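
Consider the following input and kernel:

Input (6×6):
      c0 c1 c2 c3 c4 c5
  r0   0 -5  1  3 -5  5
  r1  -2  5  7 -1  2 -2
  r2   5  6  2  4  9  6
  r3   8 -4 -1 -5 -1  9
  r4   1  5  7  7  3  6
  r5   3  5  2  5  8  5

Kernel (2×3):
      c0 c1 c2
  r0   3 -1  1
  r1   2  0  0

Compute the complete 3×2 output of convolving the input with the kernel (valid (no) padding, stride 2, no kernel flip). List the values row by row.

2 9
27 9
11 21

Output[0,0]: The receptive field on the input at this output position is [0 -5 1 / -2 5 7]. Elementwise product with the kernel and sum: 0·3 + -5·-1 + 1·1 + -2·2.
Output[0,1]: The receptive field on the input at this output position is [1 3 -5 / 7 -1 2]. Elementwise product with the kernel and sum: 1·3 + 3·-1 + -5·1 + 7·2.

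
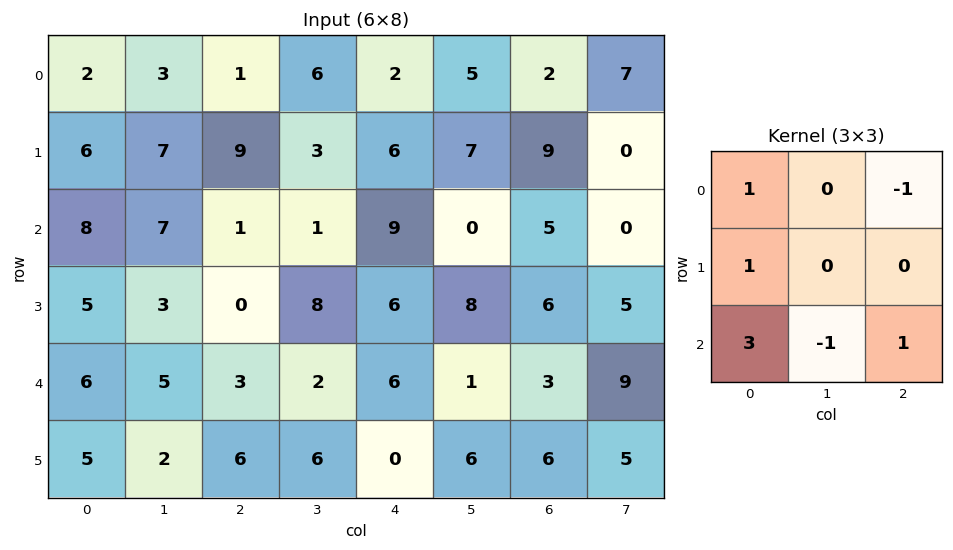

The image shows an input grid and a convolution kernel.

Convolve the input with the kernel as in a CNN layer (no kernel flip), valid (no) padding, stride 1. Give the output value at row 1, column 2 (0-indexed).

2

The receptive field on the input at this output position is [9 3 6 / 1 1 9 / 0 8 6]. Elementwise product with the kernel and sum: 9·1 + 6·-1 + 1·1 + 0·3 + 8·-1 + 6·1.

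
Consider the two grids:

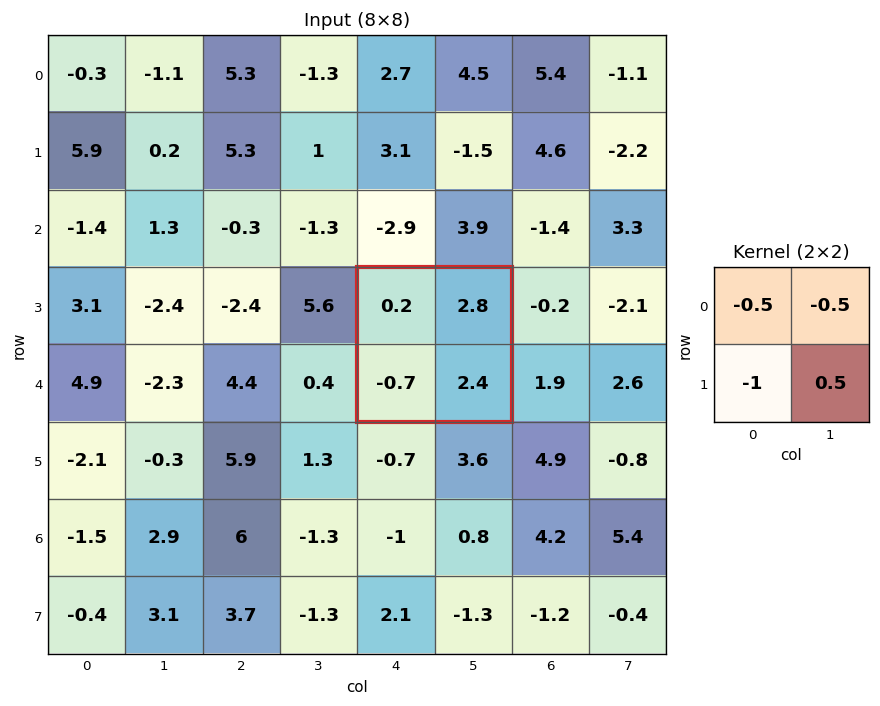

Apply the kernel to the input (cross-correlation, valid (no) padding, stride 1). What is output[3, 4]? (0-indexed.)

The receptive field on the input at this output position is [0.2 2.8 / -0.7 2.4]. Elementwise product with the kernel and sum: 0.2·-0.5 + 2.8·-0.5 + -0.7·-1 + 2.4·0.5.

0.4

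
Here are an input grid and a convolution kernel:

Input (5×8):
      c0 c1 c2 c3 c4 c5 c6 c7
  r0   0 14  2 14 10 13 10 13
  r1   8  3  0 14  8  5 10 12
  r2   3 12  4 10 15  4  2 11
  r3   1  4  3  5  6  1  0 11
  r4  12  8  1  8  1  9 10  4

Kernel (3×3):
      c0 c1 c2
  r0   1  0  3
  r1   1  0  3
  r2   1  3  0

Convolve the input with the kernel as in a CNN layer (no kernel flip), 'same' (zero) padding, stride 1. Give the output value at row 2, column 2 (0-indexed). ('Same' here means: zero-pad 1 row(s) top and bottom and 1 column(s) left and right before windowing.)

The receptive field on the zero-padded input at this output position is [3 0 14 / 12 4 10 / 4 3 5]. Elementwise product with the kernel and sum: 3·1 + 14·3 + 12·1 + 10·3 + 4·1 + 3·3.

100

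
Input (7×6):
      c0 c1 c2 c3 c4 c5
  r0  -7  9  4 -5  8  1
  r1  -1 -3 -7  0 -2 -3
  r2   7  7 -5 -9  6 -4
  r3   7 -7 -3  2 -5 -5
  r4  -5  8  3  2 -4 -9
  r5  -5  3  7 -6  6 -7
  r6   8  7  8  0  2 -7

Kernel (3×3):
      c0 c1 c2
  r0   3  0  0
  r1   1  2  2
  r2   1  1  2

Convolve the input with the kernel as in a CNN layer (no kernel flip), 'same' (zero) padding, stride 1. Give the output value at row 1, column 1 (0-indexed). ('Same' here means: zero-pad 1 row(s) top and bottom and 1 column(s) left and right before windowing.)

-38

The receptive field on the zero-padded input at this output position is [-7 9 4 / -1 -3 -7 / 7 7 -5]. Elementwise product with the kernel and sum: -7·3 + -1·1 + -3·2 + -7·2 + 7·1 + 7·1 + -5·2.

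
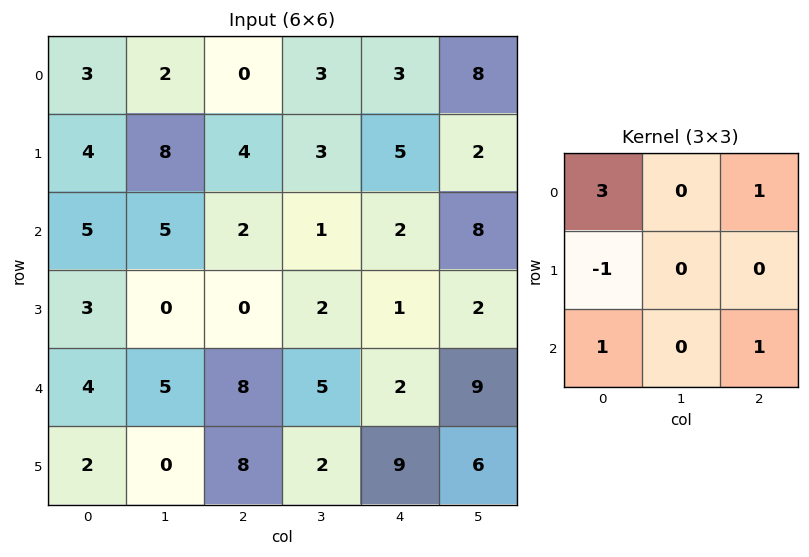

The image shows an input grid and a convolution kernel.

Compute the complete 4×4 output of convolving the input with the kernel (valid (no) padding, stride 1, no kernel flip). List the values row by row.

12 7 3 23
14 24 16 14
26 26 18 23
15 -1 10 11

Output[0,0]: The receptive field on the input at this output position is [3 2 0 / 4 8 4 / 5 5 2]. Elementwise product with the kernel and sum: 3·3 + 0·1 + 4·-1 + 5·1 + 2·1.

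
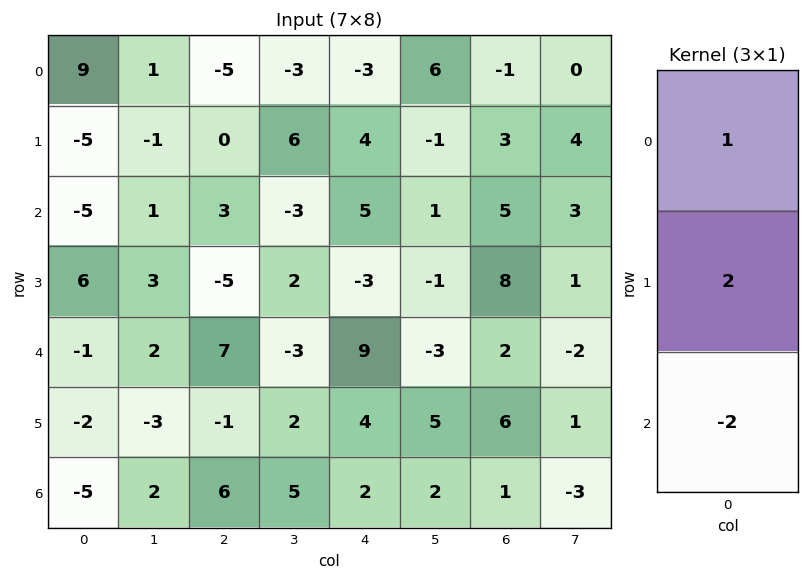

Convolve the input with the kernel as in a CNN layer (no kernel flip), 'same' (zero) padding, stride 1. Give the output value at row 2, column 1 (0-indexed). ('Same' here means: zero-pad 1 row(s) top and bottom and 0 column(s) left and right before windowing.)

-5

The receptive field on the zero-padded input at this output position is [-1 / 1 / 3]. Elementwise product with the kernel and sum: -1·1 + 1·2 + 3·-2.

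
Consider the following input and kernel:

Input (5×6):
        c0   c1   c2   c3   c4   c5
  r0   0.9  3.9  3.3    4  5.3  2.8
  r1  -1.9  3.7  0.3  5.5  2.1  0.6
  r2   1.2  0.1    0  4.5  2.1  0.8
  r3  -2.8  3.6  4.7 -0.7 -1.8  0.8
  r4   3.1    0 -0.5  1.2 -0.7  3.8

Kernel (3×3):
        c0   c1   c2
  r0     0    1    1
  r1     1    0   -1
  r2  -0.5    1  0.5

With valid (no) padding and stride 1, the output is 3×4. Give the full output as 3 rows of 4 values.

Output[0,0]: The receptive field on the input at this output position is [0.9 3.9 3.3 / -1.9 3.7 0.3 / 1.2 0.1 0]. Elementwise product with the kernel and sum: 3.9·1 + 3.3·1 + -1.9·1 + 0.3·-1 + 1.2·-0.5 + 0.1·1 + 0·0.5.
Output[0,1]: The receptive field on the input at this output position is [3.9 3.3 4 / 3.7 0.3 5.5 / 0.1 0 4.5]. Elementwise product with the kernel and sum: 3.3·1 + 4·1 + 3.7·1 + 5.5·-1 + 0.1·-0.5 + 0·1 + 4.5·0.5.

4.5 7.7 13.05 13.25
12.55 3.95 1.55 5.35
-9.2 8.9 14.2 2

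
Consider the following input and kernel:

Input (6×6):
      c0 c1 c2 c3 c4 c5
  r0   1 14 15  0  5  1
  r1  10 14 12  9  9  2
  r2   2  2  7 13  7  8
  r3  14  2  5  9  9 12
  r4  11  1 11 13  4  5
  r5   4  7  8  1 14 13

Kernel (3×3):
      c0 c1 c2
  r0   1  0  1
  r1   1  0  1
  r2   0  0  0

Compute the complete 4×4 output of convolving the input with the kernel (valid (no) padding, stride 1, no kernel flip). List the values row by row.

38 37 41 12
31 38 35 32
28 26 28 42
41 25 29 39

Output[0,0]: The receptive field on the input at this output position is [1 14 15 / 10 14 12 / 2 2 7]. Elementwise product with the kernel and sum: 1·1 + 15·1 + 10·1 + 12·1.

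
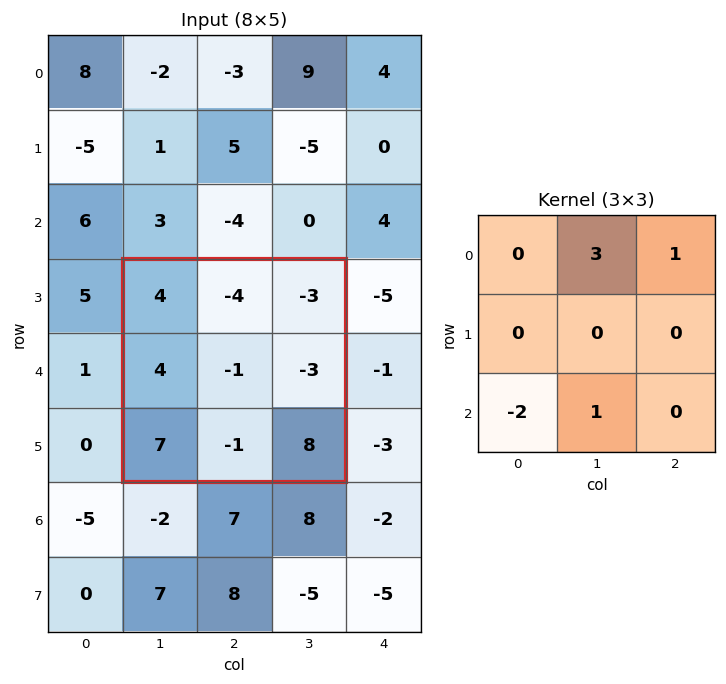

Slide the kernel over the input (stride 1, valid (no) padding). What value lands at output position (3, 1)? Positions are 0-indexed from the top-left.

-30

The receptive field on the input at this output position is [4 -4 -3 / 4 -1 -3 / 7 -1 8]. Elementwise product with the kernel and sum: -4·3 + -3·1 + 7·-2 + -1·1.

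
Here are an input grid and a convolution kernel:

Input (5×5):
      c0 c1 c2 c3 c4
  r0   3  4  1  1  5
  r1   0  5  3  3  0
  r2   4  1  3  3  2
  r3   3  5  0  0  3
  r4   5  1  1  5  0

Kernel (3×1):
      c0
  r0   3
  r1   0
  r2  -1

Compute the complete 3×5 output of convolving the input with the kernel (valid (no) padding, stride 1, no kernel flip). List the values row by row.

Output[0,0]: The receptive field on the input at this output position is [3 / 0 / 4]. Elementwise product with the kernel and sum: 3·3 + 4·-1.

5 11 0 0 13
-3 10 9 9 -3
7 2 8 4 6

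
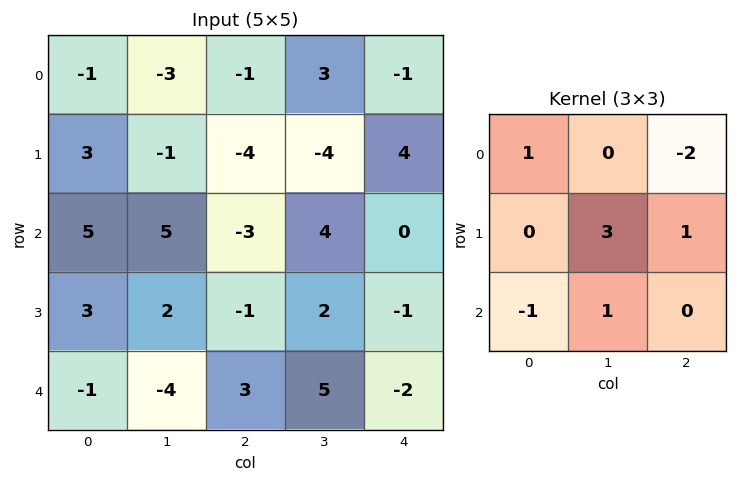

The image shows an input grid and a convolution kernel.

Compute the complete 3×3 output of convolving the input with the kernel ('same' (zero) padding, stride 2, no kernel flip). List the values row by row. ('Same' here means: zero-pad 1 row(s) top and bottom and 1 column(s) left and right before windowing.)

Output[0,0]: The receptive field on the zero-padded input at this output position is [0 0 0 / 0 -1 -3 / 0 3 -1]. Elementwise product with the kernel and sum: 0·1 + 0·-2 + -1·3 + -3·1 + 0·-1 + 3·1.
Output[0,1]: The receptive field on the zero-padded input at this output position is [0 0 0 / -3 -1 3 / -1 -4 -4]. Elementwise product with the kernel and sum: 0·1 + 0·-2 + -1·3 + 3·1 + -1·-1 + -4·1.

-3 -3 5
25 -1 -7
-11 12 -4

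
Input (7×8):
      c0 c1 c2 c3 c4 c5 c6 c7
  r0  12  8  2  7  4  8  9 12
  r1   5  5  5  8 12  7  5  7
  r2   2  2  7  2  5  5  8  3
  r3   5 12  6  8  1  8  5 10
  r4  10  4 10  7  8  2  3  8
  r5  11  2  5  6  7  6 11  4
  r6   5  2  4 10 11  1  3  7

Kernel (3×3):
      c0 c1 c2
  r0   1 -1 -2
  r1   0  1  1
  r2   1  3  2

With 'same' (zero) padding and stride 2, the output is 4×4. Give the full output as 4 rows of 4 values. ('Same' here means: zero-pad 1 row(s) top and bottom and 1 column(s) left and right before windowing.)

Output[0,0]: The receptive field on the zero-padded input at this output position is [0 0 0 / 0 12 8 / 0 5 5]. Elementwise product with the kernel and sum: 0·1 + 0·-1 + 0·-2 + 12·1 + 8·1 + 0·1 + 5·3 + 5·2.

45 45 70 57
28 39 19 42
22 36 40 41
-8 -1 -1 -3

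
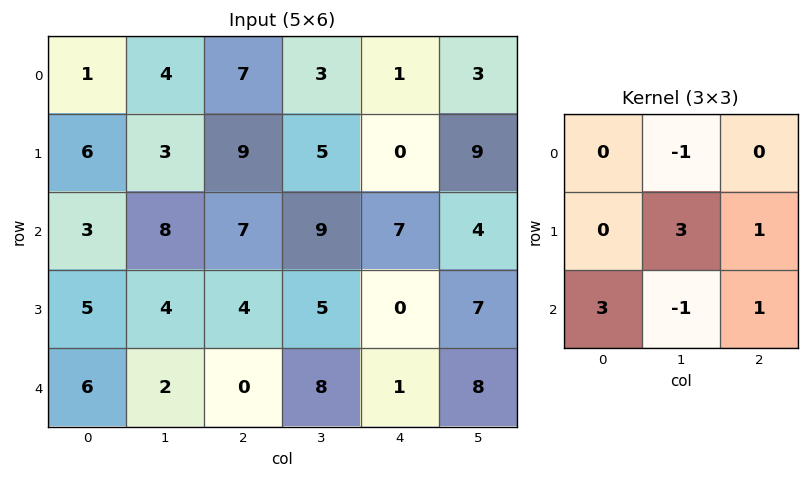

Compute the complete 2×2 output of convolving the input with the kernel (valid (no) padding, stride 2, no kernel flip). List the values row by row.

Output[0,0]: The receptive field on the input at this output position is [1 4 7 / 6 3 9 / 3 8 7]. Elementwise product with the kernel and sum: 4·-1 + 3·3 + 9·1 + 3·3 + 8·-1 + 7·1.
Output[0,1]: The receptive field on the input at this output position is [7 3 1 / 9 5 0 / 7 9 7]. Elementwise product with the kernel and sum: 3·-1 + 5·3 + 0·1 + 7·3 + 9·-1 + 7·1.

22 31
24 -1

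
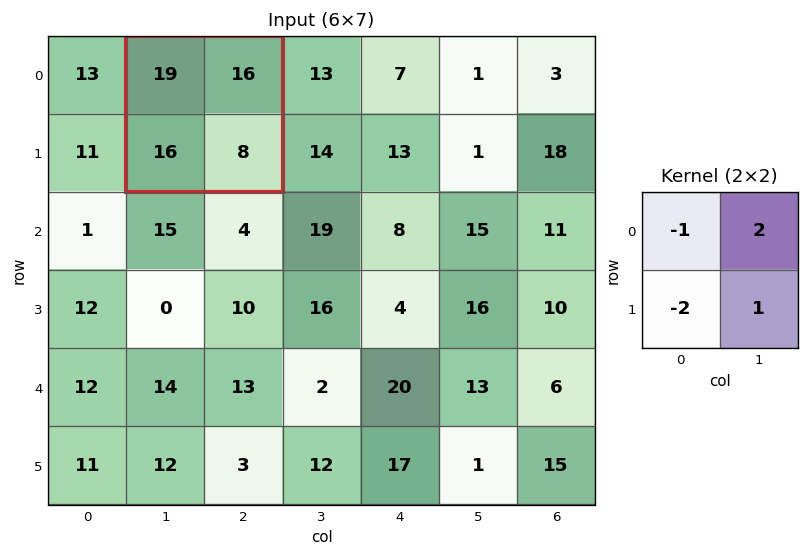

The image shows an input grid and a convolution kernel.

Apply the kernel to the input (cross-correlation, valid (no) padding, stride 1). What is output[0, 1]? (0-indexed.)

-11

The receptive field on the input at this output position is [19 16 / 16 8]. Elementwise product with the kernel and sum: 19·-1 + 16·2 + 16·-2 + 8·1.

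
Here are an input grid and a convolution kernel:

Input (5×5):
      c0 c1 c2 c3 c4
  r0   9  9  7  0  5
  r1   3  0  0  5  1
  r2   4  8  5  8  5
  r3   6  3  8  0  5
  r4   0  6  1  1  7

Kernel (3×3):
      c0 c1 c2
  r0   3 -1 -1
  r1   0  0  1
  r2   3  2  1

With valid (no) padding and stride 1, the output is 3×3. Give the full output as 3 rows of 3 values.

44 67 53
46 28 28
20 32 19

Output[0,0]: The receptive field on the input at this output position is [9 9 7 / 3 0 0 / 4 8 5]. Elementwise product with the kernel and sum: 9·3 + 9·-1 + 7·-1 + 0·1 + 4·3 + 8·2 + 5·1.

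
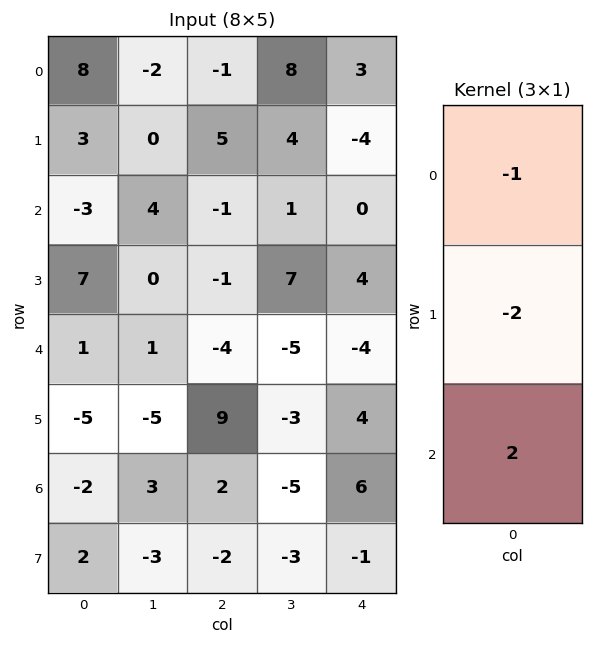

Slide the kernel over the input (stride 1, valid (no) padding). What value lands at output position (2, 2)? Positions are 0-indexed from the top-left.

The receptive field on the input at this output position is [-1 / -1 / -4]. Elementwise product with the kernel and sum: -1·-1 + -1·-2 + -4·2.

-5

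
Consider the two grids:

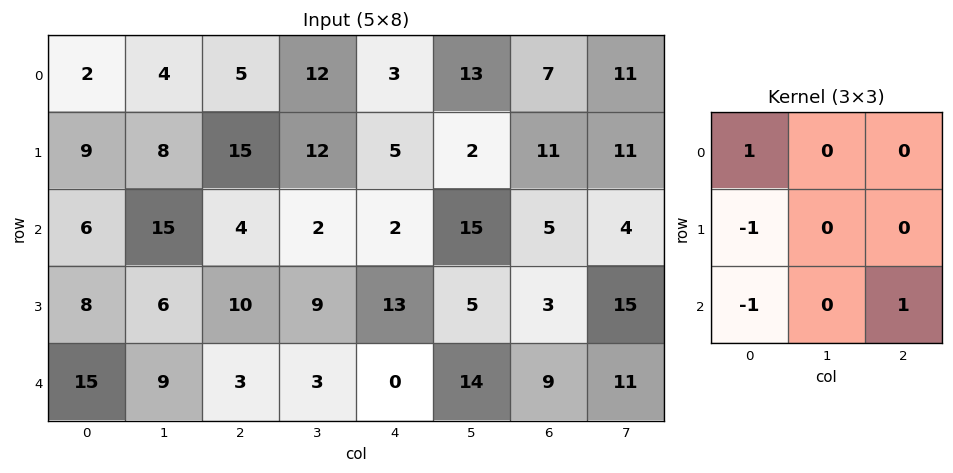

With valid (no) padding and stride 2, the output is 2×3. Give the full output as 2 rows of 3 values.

-9 -12 1
-14 -9 -2

Output[0,0]: The receptive field on the input at this output position is [2 4 5 / 9 8 15 / 6 15 4]. Elementwise product with the kernel and sum: 2·1 + 9·-1 + 6·-1 + 4·1.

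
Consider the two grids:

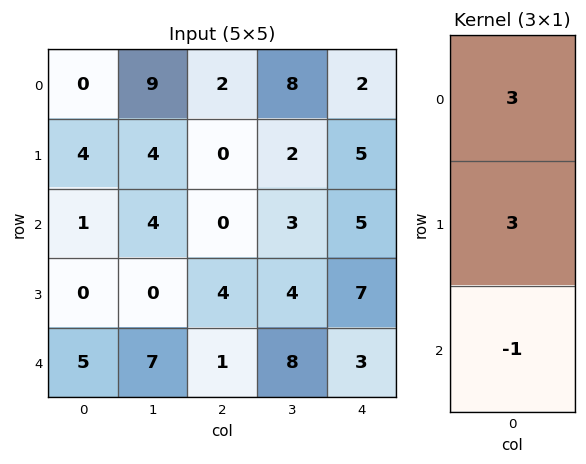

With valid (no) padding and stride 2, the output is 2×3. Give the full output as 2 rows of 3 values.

Output[0,0]: The receptive field on the input at this output position is [0 / 4 / 1]. Elementwise product with the kernel and sum: 0·3 + 4·3 + 1·-1.
Output[0,1]: The receptive field on the input at this output position is [2 / 0 / 0]. Elementwise product with the kernel and sum: 2·3 + 0·3 + 0·-1.

11 6 16
-2 11 33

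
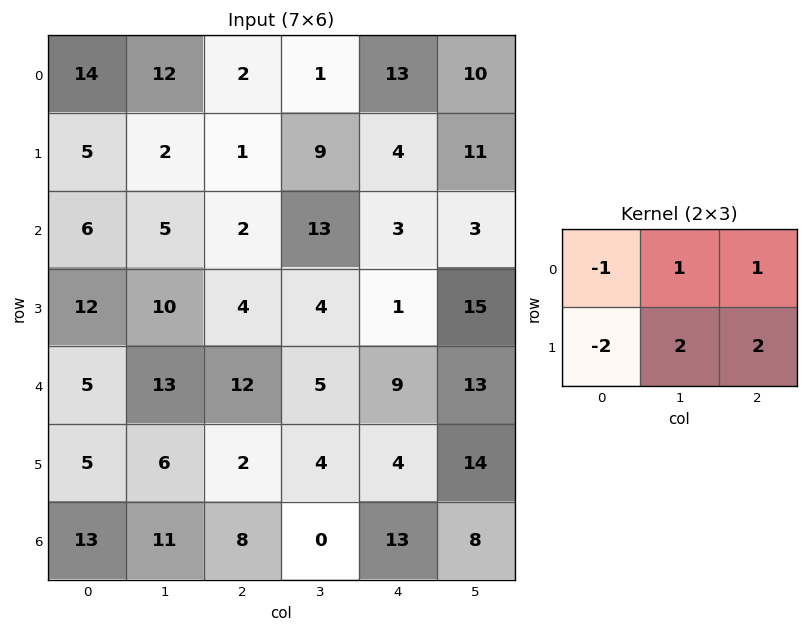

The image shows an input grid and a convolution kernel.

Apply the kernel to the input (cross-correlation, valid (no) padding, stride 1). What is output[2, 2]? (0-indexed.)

16

The receptive field on the input at this output position is [2 13 3 / 4 4 1]. Elementwise product with the kernel and sum: 2·-1 + 13·1 + 3·1 + 4·-2 + 4·2 + 1·2.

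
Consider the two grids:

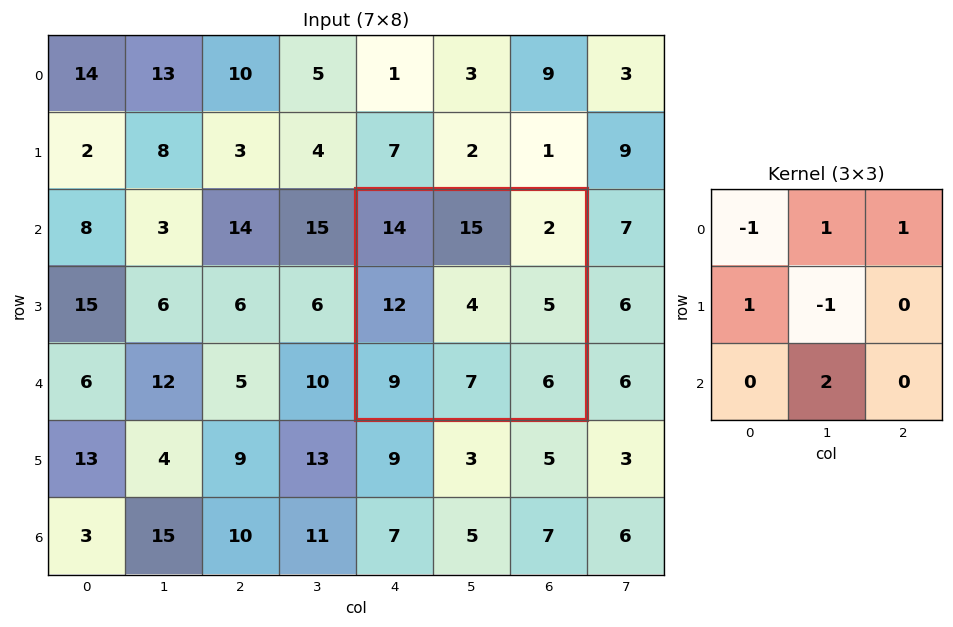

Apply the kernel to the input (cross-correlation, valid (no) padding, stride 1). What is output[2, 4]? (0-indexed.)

The receptive field on the input at this output position is [14 15 2 / 12 4 5 / 9 7 6]. Elementwise product with the kernel and sum: 14·-1 + 15·1 + 2·1 + 12·1 + 4·-1 + 7·2.

25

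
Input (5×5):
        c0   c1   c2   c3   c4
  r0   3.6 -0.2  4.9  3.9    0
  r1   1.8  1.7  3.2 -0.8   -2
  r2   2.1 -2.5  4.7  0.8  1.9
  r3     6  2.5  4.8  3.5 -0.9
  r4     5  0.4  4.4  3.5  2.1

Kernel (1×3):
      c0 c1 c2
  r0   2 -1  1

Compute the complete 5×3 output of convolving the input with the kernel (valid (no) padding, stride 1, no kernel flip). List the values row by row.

12.3 -1.4 5.9
5.1 -0.6 5.2
11.4 -8.9 10.5
14.3 3.7 5.2
14 -0.1 7.4

Output[0,0]: The receptive field on the input at this output position is [3.6 -0.2 4.9]. Elementwise product with the kernel and sum: 3.6·2 + -0.2·-1 + 4.9·1.
Output[0,1]: The receptive field on the input at this output position is [-0.2 4.9 3.9]. Elementwise product with the kernel and sum: -0.2·2 + 4.9·-1 + 3.9·1.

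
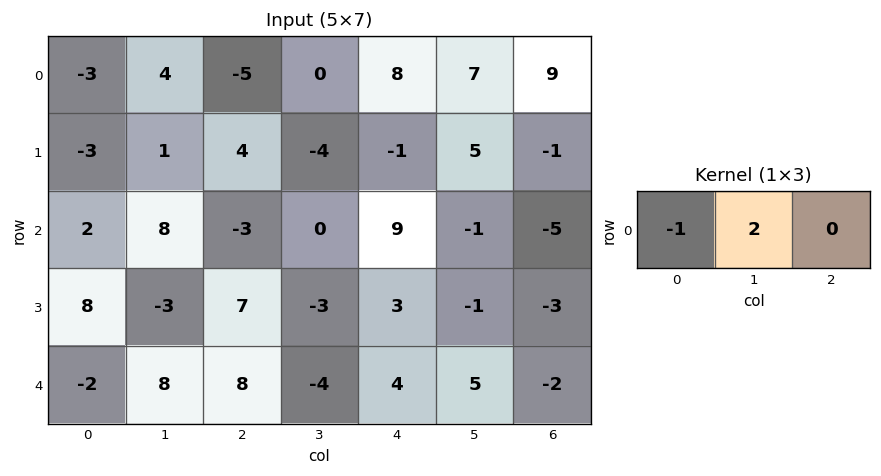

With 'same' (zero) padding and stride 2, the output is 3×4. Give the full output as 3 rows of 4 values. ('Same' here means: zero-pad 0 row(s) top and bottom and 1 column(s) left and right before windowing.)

Output[0,0]: The receptive field on the zero-padded input at this output position is [0 -3 4]. Elementwise product with the kernel and sum: 0·-1 + -3·2.
Output[0,1]: The receptive field on the zero-padded input at this output position is [4 -5 0]. Elementwise product with the kernel and sum: 4·-1 + -5·2.

-6 -14 16 11
4 -14 18 -9
-4 8 12 -9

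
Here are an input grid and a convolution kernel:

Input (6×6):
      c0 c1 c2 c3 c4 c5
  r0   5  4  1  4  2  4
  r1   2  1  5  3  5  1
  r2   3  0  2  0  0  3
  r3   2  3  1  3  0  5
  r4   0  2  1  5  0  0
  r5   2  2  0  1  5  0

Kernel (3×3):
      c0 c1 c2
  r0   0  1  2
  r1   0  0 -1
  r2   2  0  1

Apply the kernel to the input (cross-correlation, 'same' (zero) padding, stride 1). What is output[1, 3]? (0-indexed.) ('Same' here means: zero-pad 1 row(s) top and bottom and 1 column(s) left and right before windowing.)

The receptive field on the zero-padded input at this output position is [1 4 2 / 5 3 5 / 2 0 0]. Elementwise product with the kernel and sum: 4·1 + 2·2 + 5·-1 + 2·2 + 0·1.

7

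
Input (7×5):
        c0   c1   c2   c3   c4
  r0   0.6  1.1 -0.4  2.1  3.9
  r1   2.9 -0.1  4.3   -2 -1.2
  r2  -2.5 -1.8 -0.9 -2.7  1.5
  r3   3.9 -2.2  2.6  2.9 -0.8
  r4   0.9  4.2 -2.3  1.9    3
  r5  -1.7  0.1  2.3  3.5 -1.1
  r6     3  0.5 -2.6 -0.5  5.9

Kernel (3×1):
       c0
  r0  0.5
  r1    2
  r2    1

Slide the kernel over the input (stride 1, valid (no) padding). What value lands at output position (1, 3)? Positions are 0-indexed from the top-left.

The receptive field on the input at this output position is [-2 / -2.7 / 2.9]. Elementwise product with the kernel and sum: -2·0.5 + -2.7·2 + 2.9·1.

-3.5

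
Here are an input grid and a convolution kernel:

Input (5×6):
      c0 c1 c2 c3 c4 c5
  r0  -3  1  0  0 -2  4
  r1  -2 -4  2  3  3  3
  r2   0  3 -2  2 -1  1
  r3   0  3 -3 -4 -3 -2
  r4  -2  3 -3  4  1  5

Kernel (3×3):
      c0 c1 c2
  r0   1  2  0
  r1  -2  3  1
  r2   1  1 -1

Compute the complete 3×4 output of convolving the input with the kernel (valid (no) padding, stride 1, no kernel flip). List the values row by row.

-2 17 9 2
3 -6 13 -2
16 -24 -7 -3

Output[0,0]: The receptive field on the input at this output position is [-3 1 0 / -2 -4 2 / 0 3 -2]. Elementwise product with the kernel and sum: -3·1 + 1·2 + -2·-2 + -4·3 + 2·1 + 0·1 + 3·1 + -2·-1.
Output[0,1]: The receptive field on the input at this output position is [1 0 0 / -4 2 3 / 3 -2 2]. Elementwise product with the kernel and sum: 1·1 + 0·2 + -4·-2 + 2·3 + 3·1 + 3·1 + -2·1 + 2·-1.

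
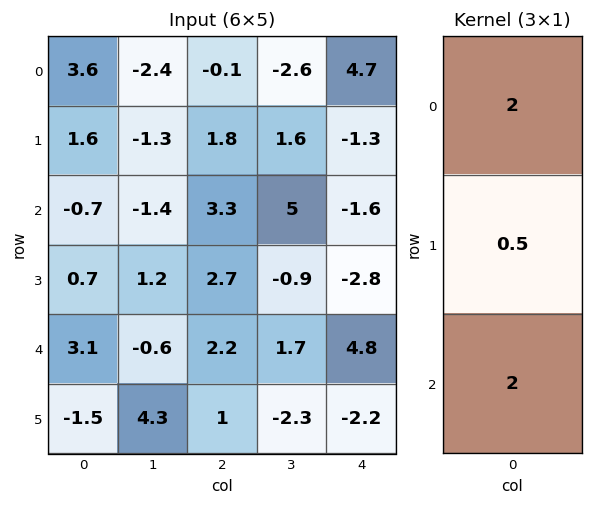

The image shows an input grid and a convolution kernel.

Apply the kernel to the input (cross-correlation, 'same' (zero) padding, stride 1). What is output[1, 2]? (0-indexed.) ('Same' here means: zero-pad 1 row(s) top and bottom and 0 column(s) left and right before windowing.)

7.3

The receptive field on the zero-padded input at this output position is [-0.1 / 1.8 / 3.3]. Elementwise product with the kernel and sum: -0.1·2 + 1.8·0.5 + 3.3·2.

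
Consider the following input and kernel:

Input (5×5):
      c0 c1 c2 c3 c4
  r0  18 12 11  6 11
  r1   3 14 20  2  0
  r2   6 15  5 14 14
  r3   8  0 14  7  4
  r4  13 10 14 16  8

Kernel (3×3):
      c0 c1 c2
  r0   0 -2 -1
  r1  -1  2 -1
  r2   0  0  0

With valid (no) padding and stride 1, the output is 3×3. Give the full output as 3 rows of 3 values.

-30 -4 -39
-29 -61 5
-57 -3 -46

Output[0,0]: The receptive field on the input at this output position is [18 12 11 / 3 14 20 / 6 15 5]. Elementwise product with the kernel and sum: 12·-2 + 11·-1 + 3·-1 + 14·2 + 20·-1.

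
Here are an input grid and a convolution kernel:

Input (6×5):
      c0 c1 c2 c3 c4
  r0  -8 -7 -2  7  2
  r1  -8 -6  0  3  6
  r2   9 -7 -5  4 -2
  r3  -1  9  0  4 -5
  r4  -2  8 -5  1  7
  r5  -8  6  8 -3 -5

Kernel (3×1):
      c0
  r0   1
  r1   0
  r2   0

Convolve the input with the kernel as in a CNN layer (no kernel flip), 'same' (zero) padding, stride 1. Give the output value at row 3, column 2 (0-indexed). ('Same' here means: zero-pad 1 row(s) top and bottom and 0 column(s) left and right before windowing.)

-5

The receptive field on the zero-padded input at this output position is [-5 / 0 / -5]. Elementwise product with the kernel and sum: -5·1.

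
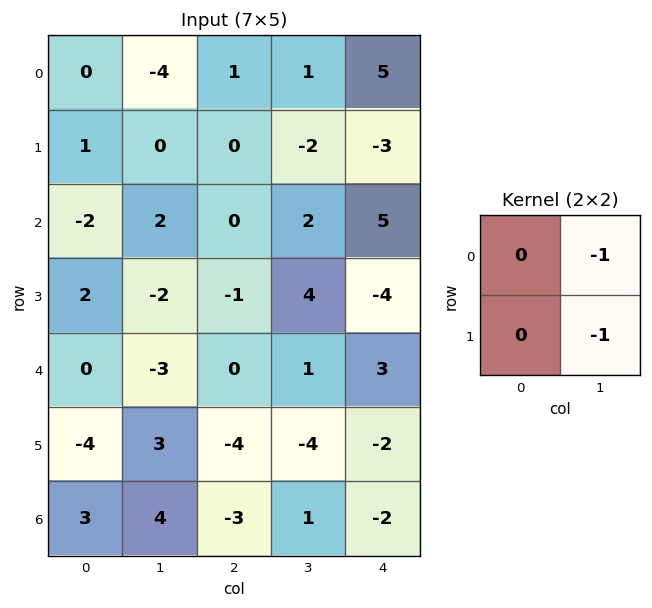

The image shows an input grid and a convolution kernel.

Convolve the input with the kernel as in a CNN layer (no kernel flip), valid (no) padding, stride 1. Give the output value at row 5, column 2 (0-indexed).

The receptive field on the input at this output position is [-4 -4 / -3 1]. Elementwise product with the kernel and sum: -4·-1 + 1·-1.

3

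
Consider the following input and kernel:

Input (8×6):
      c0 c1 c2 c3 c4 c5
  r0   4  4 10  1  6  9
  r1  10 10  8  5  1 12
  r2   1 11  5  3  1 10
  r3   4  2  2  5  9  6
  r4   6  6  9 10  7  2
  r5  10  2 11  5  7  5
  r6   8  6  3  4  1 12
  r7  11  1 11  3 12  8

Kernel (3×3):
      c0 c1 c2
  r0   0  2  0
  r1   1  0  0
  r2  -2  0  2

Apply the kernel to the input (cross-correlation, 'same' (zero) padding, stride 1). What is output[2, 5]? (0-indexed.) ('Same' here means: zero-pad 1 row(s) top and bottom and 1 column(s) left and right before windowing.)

The receptive field on the zero-padded input at this output position is [1 12 0 / 1 10 0 / 9 6 0]. Elementwise product with the kernel and sum: 12·2 + 1·1 + 9·-2 + 0·2.

7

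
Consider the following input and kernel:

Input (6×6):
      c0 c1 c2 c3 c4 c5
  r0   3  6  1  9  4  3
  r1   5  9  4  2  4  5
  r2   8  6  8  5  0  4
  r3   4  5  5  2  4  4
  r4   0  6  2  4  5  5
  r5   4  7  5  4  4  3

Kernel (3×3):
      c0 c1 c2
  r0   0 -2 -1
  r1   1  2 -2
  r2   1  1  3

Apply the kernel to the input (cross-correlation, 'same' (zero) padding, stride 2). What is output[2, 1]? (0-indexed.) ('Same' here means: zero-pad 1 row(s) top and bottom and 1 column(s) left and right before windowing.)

The receptive field on the zero-padded input at this output position is [5 5 2 / 6 2 4 / 7 5 4]. Elementwise product with the kernel and sum: 5·-2 + 2·-1 + 6·1 + 2·2 + 4·-2 + 7·1 + 5·1 + 4·3.

14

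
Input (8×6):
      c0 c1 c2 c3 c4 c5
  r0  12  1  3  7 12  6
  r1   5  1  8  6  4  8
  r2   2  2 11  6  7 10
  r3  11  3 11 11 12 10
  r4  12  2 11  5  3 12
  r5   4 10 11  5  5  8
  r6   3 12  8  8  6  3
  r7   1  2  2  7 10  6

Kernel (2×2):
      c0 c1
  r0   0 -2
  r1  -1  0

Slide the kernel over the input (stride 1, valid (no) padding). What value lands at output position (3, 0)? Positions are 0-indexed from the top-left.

The receptive field on the input at this output position is [11 3 / 12 2]. Elementwise product with the kernel and sum: 3·-2 + 12·-1.

-18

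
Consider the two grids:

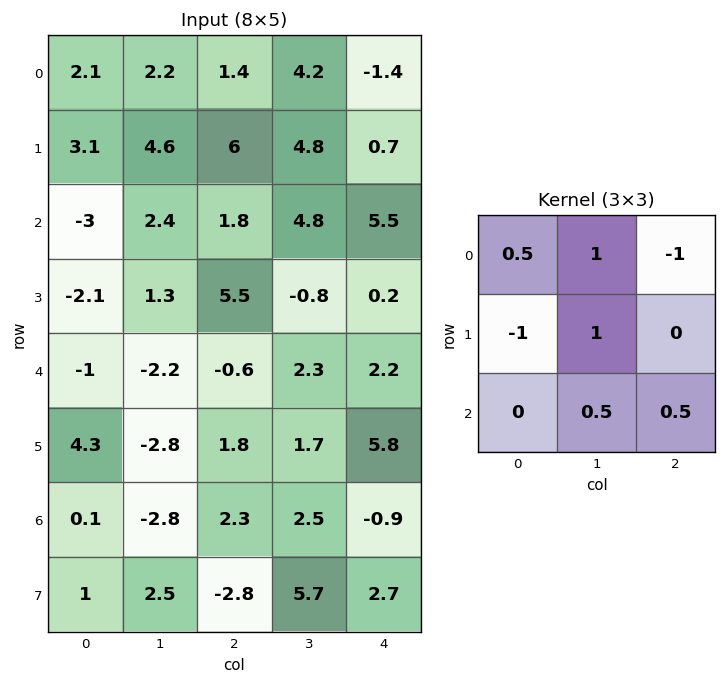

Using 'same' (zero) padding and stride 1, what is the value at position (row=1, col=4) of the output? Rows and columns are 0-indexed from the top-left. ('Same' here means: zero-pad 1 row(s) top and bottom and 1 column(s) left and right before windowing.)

The receptive field on the zero-padded input at this output position is [4.2 -1.4 0 / 4.8 0.7 0 / 4.8 5.5 0]. Elementwise product with the kernel and sum: 4.2·0.5 + -1.4·1 + 0·-1 + 4.8·-1 + 0.7·1 + 5.5·0.5 + 0·0.5.

-0.65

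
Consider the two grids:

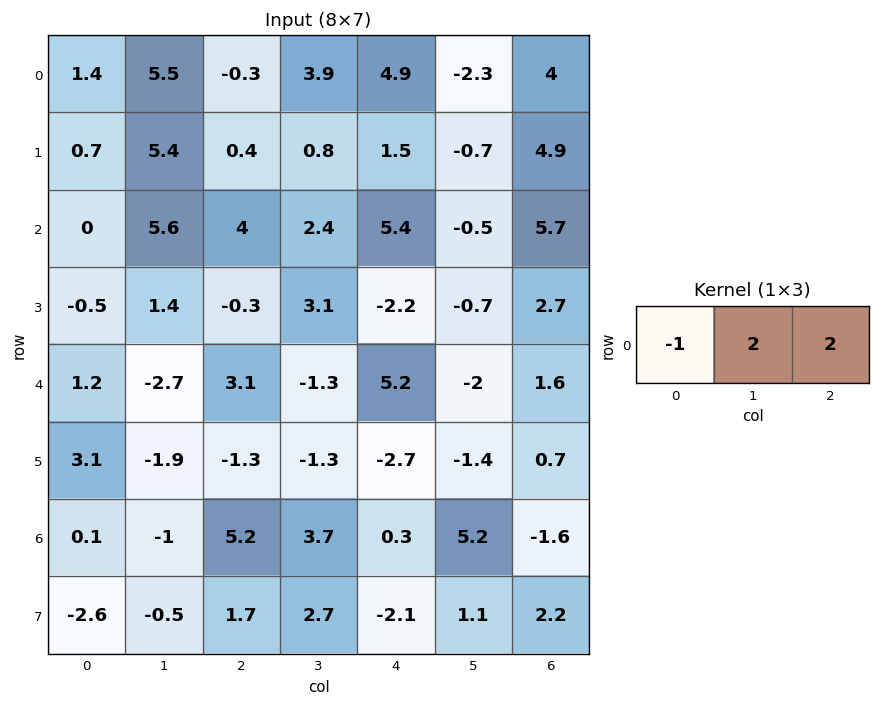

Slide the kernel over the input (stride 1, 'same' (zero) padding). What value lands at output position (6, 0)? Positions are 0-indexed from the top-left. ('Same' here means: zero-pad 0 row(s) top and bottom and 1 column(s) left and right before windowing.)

-1.8

The receptive field on the zero-padded input at this output position is [0 0.1 -1]. Elementwise product with the kernel and sum: 0·-1 + 0.1·2 + -1·2.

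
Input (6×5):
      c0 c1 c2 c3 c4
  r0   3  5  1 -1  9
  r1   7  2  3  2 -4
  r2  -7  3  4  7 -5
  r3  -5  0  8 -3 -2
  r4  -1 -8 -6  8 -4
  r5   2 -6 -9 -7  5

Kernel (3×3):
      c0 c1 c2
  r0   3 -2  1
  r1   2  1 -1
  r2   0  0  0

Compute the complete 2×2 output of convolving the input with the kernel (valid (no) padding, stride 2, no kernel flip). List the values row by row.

Output[0,0]: The receptive field on the input at this output position is [3 5 1 / 7 2 3 / -7 3 4]. Elementwise product with the kernel and sum: 3·3 + 5·-2 + 1·1 + 7·2 + 2·1 + 3·-1.

13 26
-41 8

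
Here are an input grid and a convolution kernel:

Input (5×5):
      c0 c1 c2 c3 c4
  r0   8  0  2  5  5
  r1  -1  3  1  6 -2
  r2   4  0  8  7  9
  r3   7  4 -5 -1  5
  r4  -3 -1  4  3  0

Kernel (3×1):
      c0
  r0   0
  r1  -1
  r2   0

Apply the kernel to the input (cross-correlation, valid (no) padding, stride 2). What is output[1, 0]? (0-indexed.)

The receptive field on the input at this output position is [4 / 7 / -3]. Elementwise product with the kernel and sum: 7·-1.

-7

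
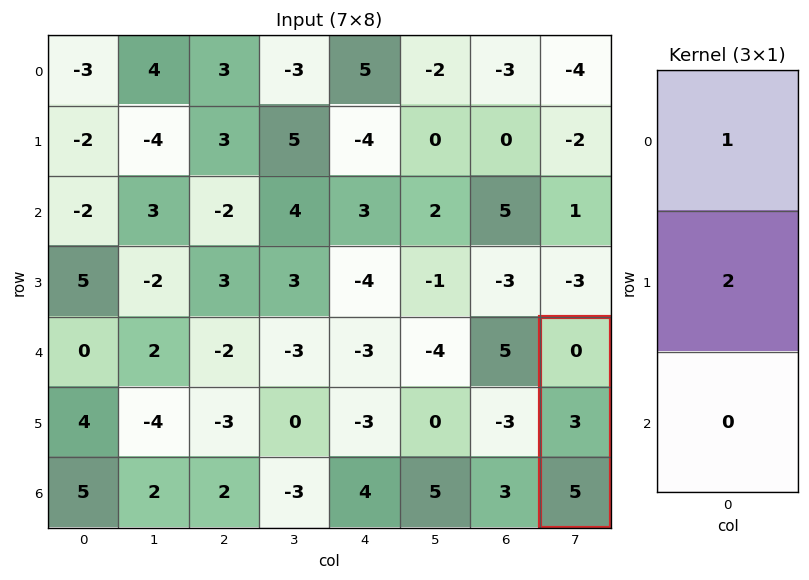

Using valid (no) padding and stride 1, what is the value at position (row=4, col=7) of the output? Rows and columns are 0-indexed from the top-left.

The receptive field on the input at this output position is [0 / 3 / 5]. Elementwise product with the kernel and sum: 0·1 + 3·2.

6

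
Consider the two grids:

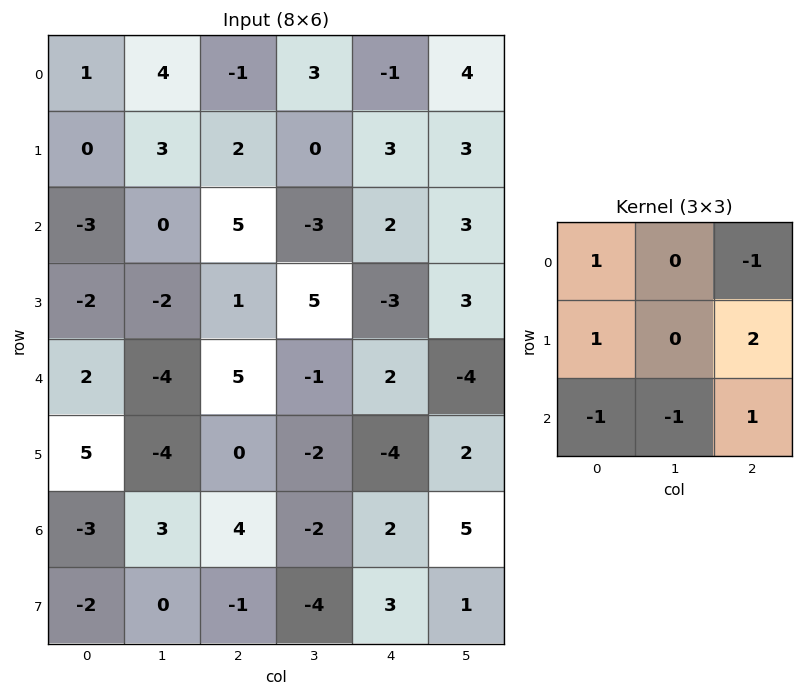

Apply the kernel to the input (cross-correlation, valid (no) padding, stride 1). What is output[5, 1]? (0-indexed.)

The receptive field on the input at this output position is [-4 0 -2 / 3 4 -2 / 0 -1 -4]. Elementwise product with the kernel and sum: -4·1 + -2·-1 + 3·1 + -2·2 + 0·-1 + -1·-1 + -4·1.

-6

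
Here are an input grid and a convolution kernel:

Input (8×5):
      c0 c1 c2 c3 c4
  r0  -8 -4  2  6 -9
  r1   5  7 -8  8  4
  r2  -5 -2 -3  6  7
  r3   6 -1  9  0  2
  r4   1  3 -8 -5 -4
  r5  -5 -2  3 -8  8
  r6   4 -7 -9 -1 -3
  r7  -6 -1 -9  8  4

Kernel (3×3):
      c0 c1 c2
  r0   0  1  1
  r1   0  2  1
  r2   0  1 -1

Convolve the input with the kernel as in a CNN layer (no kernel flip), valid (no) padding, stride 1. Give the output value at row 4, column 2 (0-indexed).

-15

The receptive field on the input at this output position is [-8 -5 -4 / 3 -8 8 / -9 -1 -3]. Elementwise product with the kernel and sum: -5·1 + -4·1 + -8·2 + 8·1 + -1·1 + -3·-1.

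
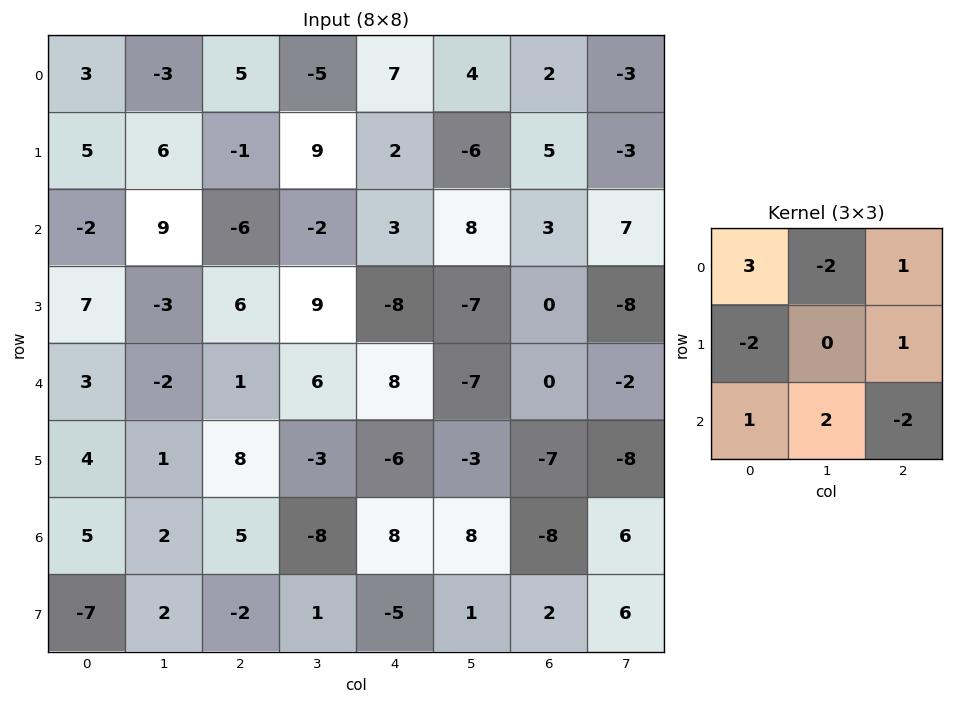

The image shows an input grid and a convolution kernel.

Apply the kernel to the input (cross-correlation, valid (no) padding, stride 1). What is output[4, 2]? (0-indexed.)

The receptive field on the input at this output position is [1 6 8 / 8 -3 -6 / 5 -8 8]. Elementwise product with the kernel and sum: 1·3 + 6·-2 + 8·1 + 8·-2 + -6·1 + 5·1 + -8·2 + 8·-2.

-50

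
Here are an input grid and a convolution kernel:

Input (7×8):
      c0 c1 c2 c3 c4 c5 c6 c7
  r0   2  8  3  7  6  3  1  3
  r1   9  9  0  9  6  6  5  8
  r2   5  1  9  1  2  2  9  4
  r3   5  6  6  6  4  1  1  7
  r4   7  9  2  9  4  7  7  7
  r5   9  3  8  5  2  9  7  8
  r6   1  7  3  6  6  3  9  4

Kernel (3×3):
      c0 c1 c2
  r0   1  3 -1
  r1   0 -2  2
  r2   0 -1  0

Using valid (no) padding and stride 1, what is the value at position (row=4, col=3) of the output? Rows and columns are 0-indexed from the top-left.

The receptive field on the input at this output position is [9 4 7 / 5 2 9 / 6 6 3]. Elementwise product with the kernel and sum: 9·1 + 4·3 + 7·-1 + 2·-2 + 9·2 + 6·-1.

22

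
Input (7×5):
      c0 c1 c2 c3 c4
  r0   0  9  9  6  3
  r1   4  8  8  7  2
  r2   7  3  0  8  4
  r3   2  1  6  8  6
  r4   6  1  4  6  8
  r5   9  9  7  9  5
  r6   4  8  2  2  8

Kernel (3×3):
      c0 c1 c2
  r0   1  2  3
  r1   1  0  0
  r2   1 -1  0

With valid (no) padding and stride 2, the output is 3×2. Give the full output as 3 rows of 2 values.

Output[0,0]: The receptive field on the input at this output position is [0 9 9 / 4 8 8 / 7 3 0]. Elementwise product with the kernel and sum: 0·1 + 9·2 + 9·3 + 4·1 + 7·1 + 3·-1.

53 30
20 32
25 47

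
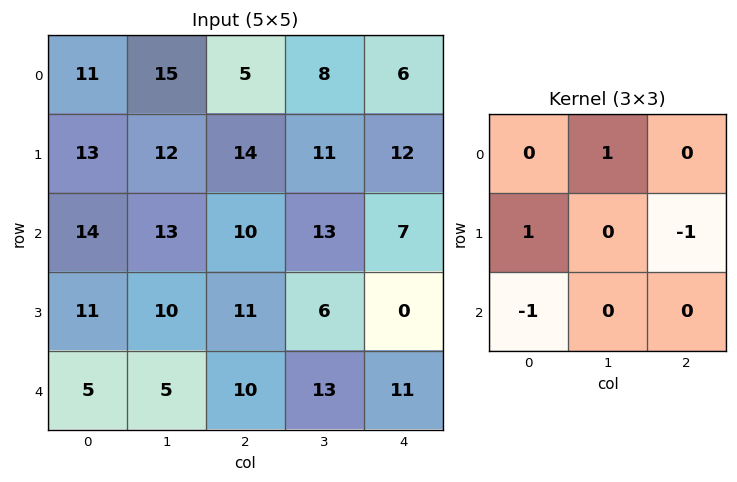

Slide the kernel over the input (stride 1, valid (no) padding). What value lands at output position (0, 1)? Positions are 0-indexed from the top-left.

The receptive field on the input at this output position is [15 5 8 / 12 14 11 / 13 10 13]. Elementwise product with the kernel and sum: 5·1 + 12·1 + 11·-1 + 13·-1.

-7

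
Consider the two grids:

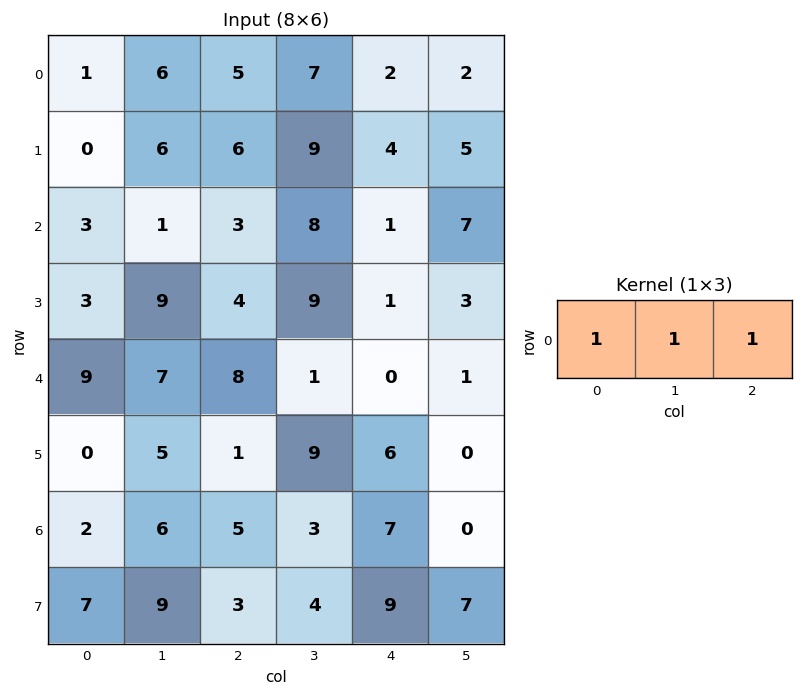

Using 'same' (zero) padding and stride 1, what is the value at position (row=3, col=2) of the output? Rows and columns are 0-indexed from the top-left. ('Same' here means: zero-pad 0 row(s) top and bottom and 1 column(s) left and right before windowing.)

The receptive field on the zero-padded input at this output position is [9 4 9]. Elementwise product with the kernel and sum: 9·1 + 4·1 + 9·1.

22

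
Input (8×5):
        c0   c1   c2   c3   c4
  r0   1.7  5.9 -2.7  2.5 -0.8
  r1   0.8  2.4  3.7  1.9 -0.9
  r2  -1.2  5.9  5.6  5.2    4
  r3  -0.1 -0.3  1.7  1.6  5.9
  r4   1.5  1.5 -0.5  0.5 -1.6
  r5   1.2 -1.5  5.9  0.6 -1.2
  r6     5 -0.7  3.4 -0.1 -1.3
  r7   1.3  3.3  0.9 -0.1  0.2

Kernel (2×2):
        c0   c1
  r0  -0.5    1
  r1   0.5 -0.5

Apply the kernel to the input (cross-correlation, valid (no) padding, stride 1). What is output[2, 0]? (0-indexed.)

6.6

The receptive field on the input at this output position is [-1.2 5.9 / -0.1 -0.3]. Elementwise product with the kernel and sum: -1.2·-0.5 + 5.9·1 + -0.1·0.5 + -0.3·-0.5.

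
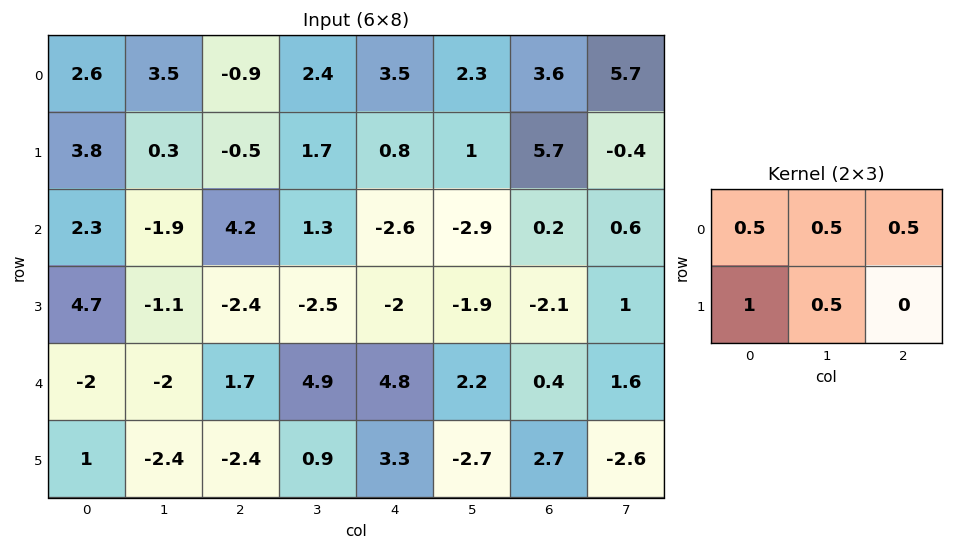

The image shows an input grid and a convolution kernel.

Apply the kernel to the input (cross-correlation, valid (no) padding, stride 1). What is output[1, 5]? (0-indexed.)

The receptive field on the input at this output position is [1 5.7 -0.4 / -2.9 0.2 0.6]. Elementwise product with the kernel and sum: 1·0.5 + 5.7·0.5 + -0.4·0.5 + -2.9·1 + 0.2·0.5.

0.35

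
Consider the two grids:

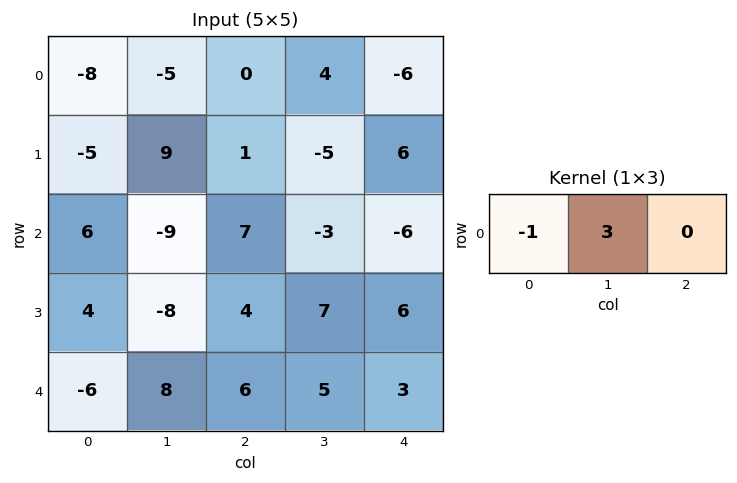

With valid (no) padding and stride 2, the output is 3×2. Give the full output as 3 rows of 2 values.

-7 12
-33 -16
30 9

Output[0,0]: The receptive field on the input at this output position is [-8 -5 0]. Elementwise product with the kernel and sum: -8·-1 + -5·3.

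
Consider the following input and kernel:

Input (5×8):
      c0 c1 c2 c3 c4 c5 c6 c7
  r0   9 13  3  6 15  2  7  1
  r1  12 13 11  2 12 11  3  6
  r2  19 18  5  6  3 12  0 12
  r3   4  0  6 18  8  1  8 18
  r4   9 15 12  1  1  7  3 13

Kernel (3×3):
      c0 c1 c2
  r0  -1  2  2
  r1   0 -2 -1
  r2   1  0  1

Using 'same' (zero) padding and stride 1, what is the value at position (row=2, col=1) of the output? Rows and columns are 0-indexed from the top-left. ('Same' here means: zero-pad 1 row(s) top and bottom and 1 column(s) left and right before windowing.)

The receptive field on the zero-padded input at this output position is [12 13 11 / 19 18 5 / 4 0 6]. Elementwise product with the kernel and sum: 12·-1 + 13·2 + 11·2 + 18·-2 + 5·-1 + 4·1 + 6·1.

5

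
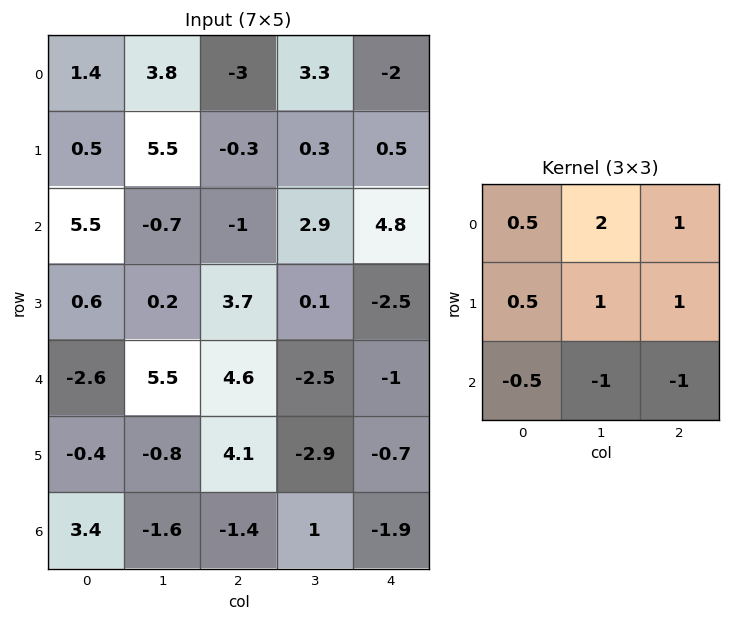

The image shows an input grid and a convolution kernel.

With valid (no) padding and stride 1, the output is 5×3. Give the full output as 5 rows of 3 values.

Output[0,0]: The receptive field on the input at this output position is [1.4 3.8 -3 / 0.5 5.5 -0.3 / 5.5 -0.7 -1]. Elementwise product with the kernel and sum: 1.4·0.5 + 3.8·2 + -3·1 + 0.5·0.5 + 5.5·1 + -0.3·1 + 5.5·-0.5 + -0.7·-1 + -1·-1.

9.7 0.4 -3.45
7.8 0.1 8.7
-4.25 -0.4 10.75
10.1 11.65 -0.1
18.7 11.45 -3.65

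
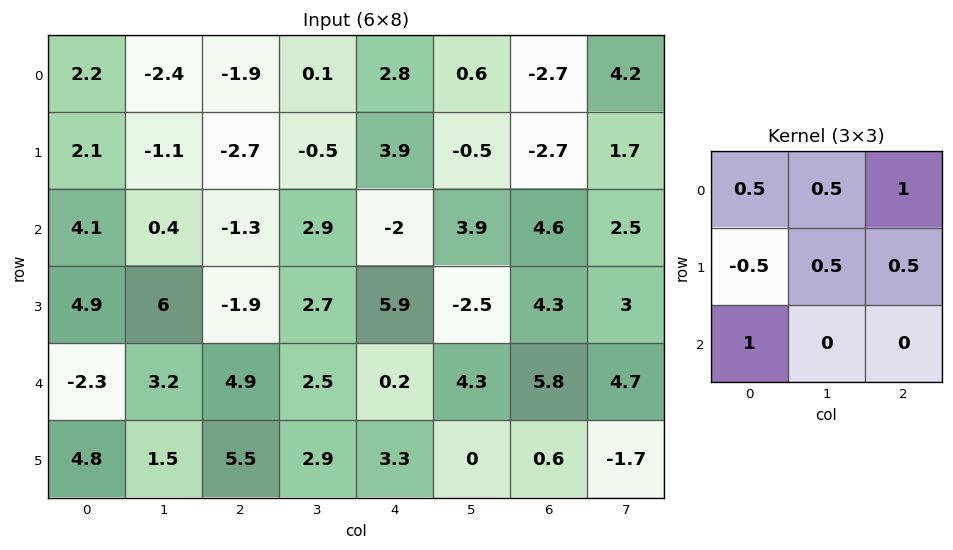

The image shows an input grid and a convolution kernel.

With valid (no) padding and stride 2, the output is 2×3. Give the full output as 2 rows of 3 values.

Output[0,0]: The receptive field on the input at this output position is [2.2 -2.4 -1.9 / 2.1 -1.1 -2.7 / 4.1 0.4 -1.3]. Elementwise product with the kernel and sum: 2.2·0.5 + -2.4·0.5 + -1.9·1 + 2.1·-0.5 + -1.1·0.5 + -2.7·0.5 + 4.1·1.
Output[0,1]: The receptive field on the input at this output position is [-1.9 0.1 2.8 / -2.7 -0.5 3.9 / -1.3 2.9 -2]. Elementwise product with the kernel and sum: -1.9·0.5 + 0.1·0.5 + 2.8·1 + -2.7·-0.5 + -0.5·0.5 + 3.9·0.5 + -1.3·1.

-0.85 3.65 -6.55
-1.75 8.95 3.7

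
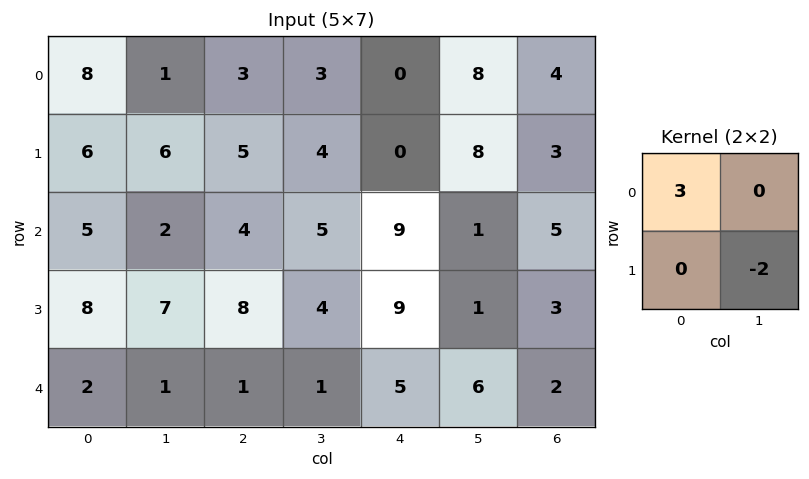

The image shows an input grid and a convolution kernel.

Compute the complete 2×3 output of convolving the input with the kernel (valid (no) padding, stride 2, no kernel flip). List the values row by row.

Output[0,0]: The receptive field on the input at this output position is [8 1 / 6 6]. Elementwise product with the kernel and sum: 8·3 + 6·-2.

12 1 -16
1 4 25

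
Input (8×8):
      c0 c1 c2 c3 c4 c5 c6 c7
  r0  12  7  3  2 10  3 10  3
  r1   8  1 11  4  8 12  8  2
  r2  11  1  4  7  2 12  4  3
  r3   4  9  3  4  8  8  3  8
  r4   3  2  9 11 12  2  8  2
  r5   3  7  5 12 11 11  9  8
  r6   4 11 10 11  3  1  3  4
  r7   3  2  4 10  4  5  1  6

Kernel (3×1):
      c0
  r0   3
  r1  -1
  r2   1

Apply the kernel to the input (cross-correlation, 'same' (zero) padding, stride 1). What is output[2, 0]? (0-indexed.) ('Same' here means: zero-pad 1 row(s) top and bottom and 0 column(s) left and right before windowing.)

The receptive field on the zero-padded input at this output position is [8 / 11 / 4]. Elementwise product with the kernel and sum: 8·3 + 11·-1 + 4·1.

17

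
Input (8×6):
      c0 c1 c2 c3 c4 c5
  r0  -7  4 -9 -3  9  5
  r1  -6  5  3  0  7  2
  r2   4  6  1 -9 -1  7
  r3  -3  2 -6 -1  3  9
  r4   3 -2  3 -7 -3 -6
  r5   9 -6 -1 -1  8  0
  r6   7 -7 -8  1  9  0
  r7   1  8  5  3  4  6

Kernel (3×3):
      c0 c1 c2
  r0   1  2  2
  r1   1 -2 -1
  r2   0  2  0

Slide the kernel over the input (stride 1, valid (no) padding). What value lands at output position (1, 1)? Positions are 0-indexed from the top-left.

The receptive field on the input at this output position is [5 3 0 / 6 1 -9 / 2 -6 -1]. Elementwise product with the kernel and sum: 5·1 + 3·2 + 0·2 + 6·1 + 1·-2 + -9·-1 + -6·2.

12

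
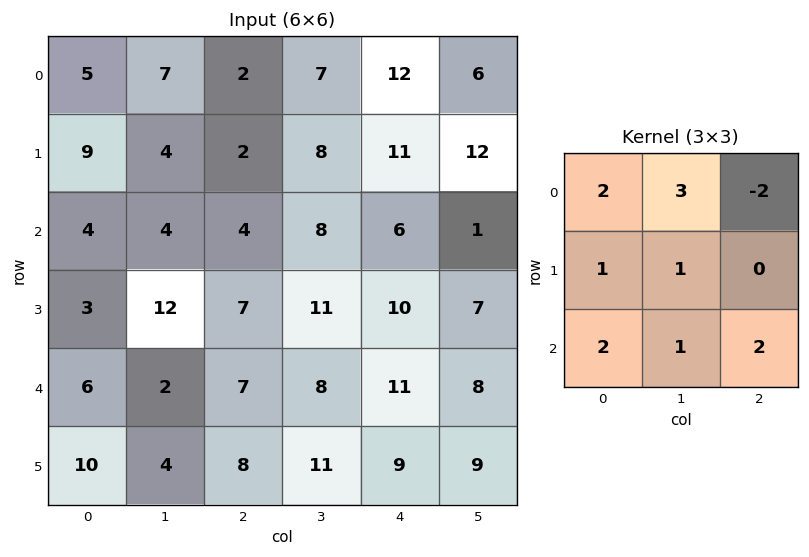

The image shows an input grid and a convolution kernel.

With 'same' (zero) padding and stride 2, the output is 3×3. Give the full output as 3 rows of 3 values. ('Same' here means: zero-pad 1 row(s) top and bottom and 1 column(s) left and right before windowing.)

22 35 70
50 59 85
9 70 106

Output[0,0]: The receptive field on the zero-padded input at this output position is [0 0 0 / 0 5 7 / 0 9 4]. Elementwise product with the kernel and sum: 0·2 + 0·3 + 0·-2 + 0·1 + 5·1 + 0·2 + 9·1 + 4·2.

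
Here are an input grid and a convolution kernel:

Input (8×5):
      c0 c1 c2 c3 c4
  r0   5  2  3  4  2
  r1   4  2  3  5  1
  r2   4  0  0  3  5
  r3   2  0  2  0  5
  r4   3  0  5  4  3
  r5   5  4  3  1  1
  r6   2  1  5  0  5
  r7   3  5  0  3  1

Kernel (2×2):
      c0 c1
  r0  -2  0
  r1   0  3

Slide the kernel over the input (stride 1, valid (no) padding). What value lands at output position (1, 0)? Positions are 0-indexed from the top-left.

The receptive field on the input at this output position is [4 2 / 4 0]. Elementwise product with the kernel and sum: 4·-2 + 0·3.

-8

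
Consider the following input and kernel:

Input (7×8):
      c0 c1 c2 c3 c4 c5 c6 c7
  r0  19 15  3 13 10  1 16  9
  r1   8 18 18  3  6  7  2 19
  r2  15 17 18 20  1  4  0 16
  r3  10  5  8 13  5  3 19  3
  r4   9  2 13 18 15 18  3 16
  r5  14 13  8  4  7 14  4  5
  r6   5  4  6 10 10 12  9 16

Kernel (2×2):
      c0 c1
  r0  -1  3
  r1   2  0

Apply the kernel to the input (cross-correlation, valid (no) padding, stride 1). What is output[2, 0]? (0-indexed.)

56

The receptive field on the input at this output position is [15 17 / 10 5]. Elementwise product with the kernel and sum: 15·-1 + 17·3 + 10·2.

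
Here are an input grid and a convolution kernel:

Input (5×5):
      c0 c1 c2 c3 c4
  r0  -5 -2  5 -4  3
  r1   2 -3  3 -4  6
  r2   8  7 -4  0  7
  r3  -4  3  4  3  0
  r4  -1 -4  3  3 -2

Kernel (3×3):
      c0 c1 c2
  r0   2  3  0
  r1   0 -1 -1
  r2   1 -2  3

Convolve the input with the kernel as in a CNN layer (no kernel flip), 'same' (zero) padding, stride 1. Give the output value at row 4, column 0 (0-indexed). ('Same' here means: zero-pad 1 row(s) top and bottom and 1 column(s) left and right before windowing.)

-7

The receptive field on the zero-padded input at this output position is [0 -4 3 / 0 -1 -4 / 0 0 0]. Elementwise product with the kernel and sum: 0·2 + -4·3 + -1·-1 + -4·-1 + 0·1 + 0·-2 + 0·3.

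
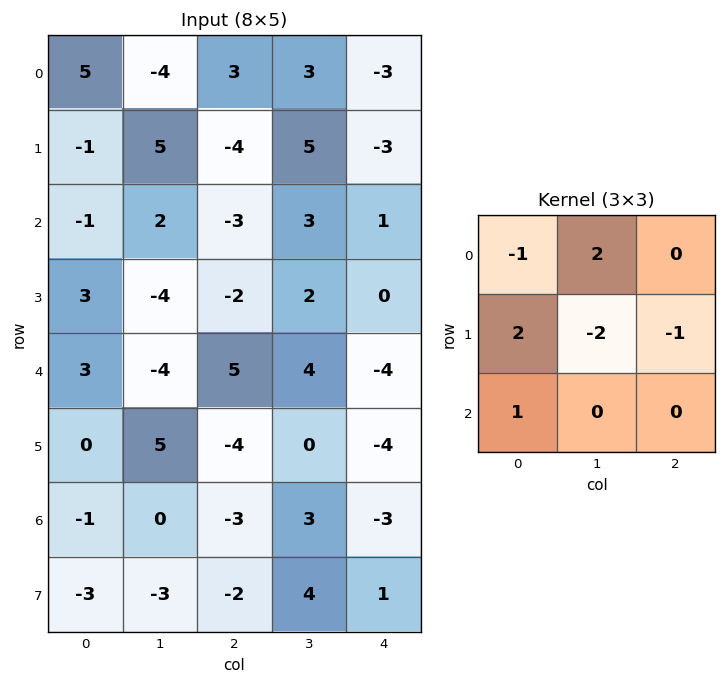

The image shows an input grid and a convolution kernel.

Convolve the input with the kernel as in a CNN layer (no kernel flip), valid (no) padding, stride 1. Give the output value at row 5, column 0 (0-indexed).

8

The receptive field on the input at this output position is [0 5 -4 / -1 0 -3 / -3 -3 -2]. Elementwise product with the kernel and sum: 0·-1 + 5·2 + -1·2 + 0·-2 + -3·-1 + -3·1.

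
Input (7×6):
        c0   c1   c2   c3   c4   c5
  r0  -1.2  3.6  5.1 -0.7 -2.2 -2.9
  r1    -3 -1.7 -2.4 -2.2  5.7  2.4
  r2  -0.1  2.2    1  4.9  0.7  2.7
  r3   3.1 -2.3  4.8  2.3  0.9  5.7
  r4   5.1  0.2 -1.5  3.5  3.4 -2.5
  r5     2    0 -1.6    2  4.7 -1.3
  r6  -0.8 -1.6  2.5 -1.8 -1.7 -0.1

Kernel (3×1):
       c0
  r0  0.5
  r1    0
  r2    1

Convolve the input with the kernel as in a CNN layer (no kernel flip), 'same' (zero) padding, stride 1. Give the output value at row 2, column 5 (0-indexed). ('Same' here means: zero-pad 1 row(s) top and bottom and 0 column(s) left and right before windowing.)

The receptive field on the zero-padded input at this output position is [2.4 / 2.7 / 5.7]. Elementwise product with the kernel and sum: 2.4·0.5 + 5.7·1.

6.9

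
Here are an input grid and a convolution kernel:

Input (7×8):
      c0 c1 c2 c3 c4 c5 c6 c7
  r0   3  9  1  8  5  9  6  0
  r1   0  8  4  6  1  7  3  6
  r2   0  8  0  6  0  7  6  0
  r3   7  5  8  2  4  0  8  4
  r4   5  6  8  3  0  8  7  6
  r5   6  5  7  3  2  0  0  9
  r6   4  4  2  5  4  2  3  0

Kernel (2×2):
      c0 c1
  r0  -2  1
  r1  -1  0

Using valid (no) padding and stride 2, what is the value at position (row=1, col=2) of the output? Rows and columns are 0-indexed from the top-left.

3

The receptive field on the input at this output position is [0 7 / 4 0]. Elementwise product with the kernel and sum: 0·-2 + 7·1 + 4·-1.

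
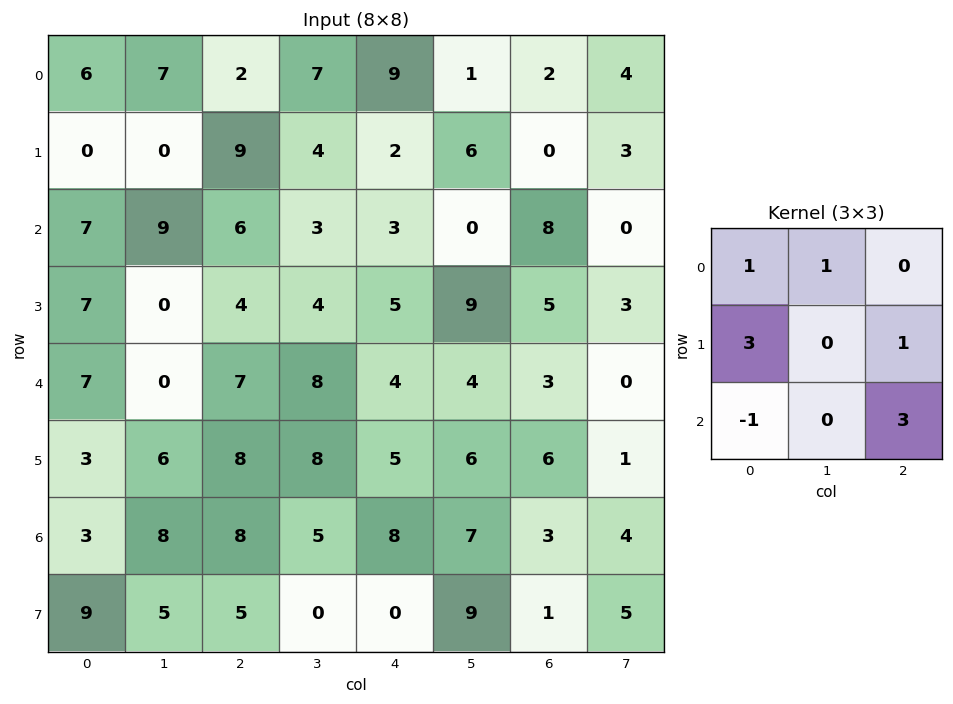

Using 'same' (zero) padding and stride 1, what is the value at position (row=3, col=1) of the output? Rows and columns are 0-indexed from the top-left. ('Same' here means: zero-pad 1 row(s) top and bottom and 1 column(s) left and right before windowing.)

The receptive field on the zero-padded input at this output position is [7 9 6 / 7 0 4 / 7 0 7]. Elementwise product with the kernel and sum: 7·1 + 9·1 + 7·3 + 4·1 + 7·-1 + 7·3.

55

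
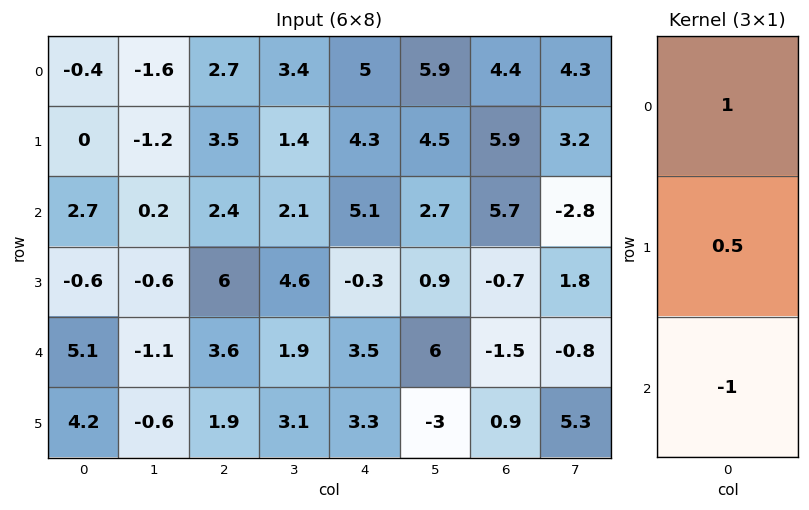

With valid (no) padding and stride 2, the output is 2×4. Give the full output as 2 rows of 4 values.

-3.1 2.05 2.05 1.65
-2.7 1.8 1.45 6.85

Output[0,0]: The receptive field on the input at this output position is [-0.4 / 0 / 2.7]. Elementwise product with the kernel and sum: -0.4·1 + 0·0.5 + 2.7·-1.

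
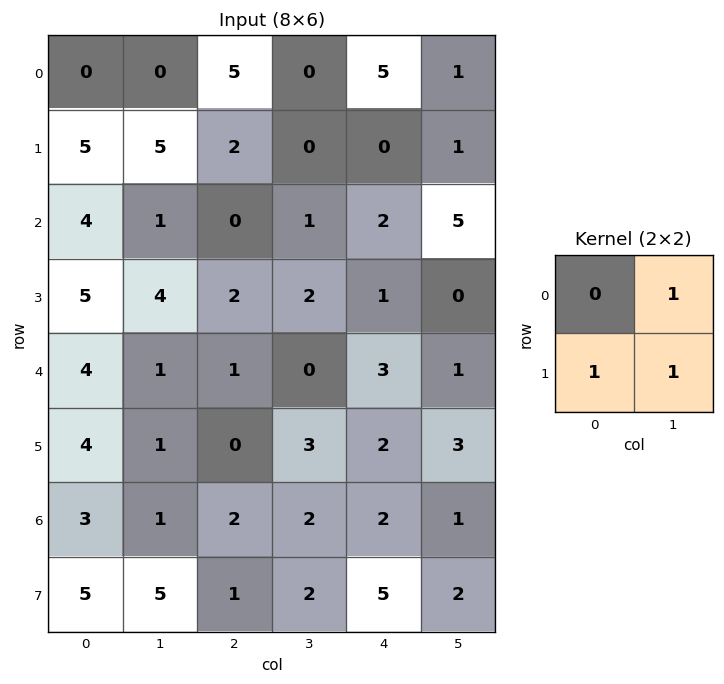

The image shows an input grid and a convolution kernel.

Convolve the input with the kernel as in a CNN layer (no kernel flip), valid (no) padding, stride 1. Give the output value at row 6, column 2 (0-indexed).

5

The receptive field on the input at this output position is [2 2 / 1 2]. Elementwise product with the kernel and sum: 2·1 + 1·1 + 2·1.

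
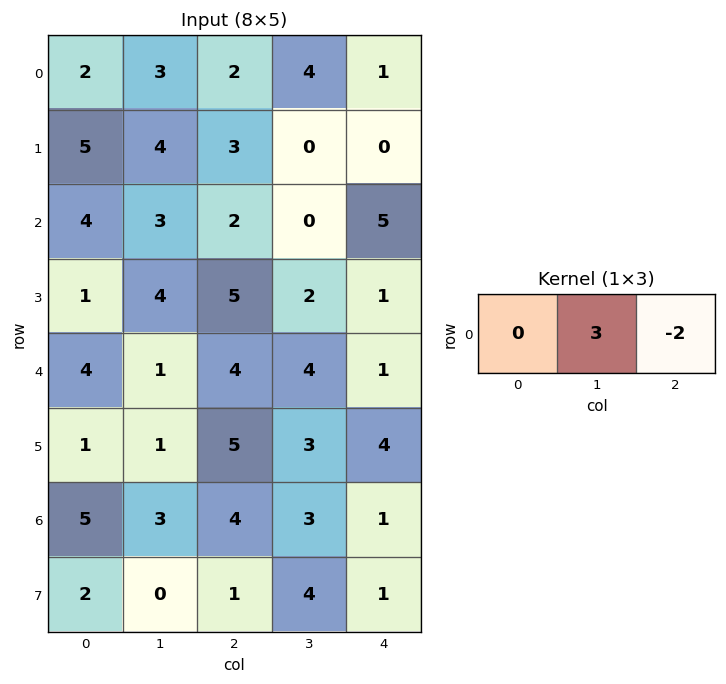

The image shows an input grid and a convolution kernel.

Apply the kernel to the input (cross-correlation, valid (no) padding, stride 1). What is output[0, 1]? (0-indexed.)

-2

The receptive field on the input at this output position is [3 2 4]. Elementwise product with the kernel and sum: 2·3 + 4·-2.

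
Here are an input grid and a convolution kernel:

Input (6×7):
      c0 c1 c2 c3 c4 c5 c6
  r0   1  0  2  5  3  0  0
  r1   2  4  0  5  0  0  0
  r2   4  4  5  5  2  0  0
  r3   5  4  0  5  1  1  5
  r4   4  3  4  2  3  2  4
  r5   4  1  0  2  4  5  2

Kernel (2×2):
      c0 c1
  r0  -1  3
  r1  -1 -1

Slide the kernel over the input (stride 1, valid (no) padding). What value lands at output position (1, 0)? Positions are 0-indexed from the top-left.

The receptive field on the input at this output position is [2 4 / 4 4]. Elementwise product with the kernel and sum: 2·-1 + 4·3 + 4·-1 + 4·-1.

2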